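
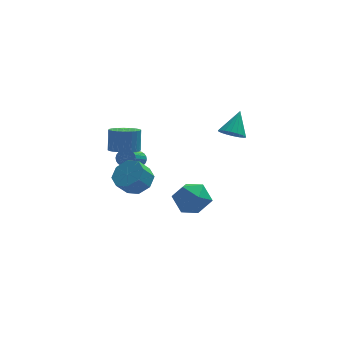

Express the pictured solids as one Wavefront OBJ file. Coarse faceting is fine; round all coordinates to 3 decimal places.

v -0.107 3.036 -2.777
v 0.697 2.264 -2.367
v -0.557 1.816 -4.193
v 0.247 1.044 -3.783
v -0.74 1.261 -3.158
v -0.461 2.015 -2.283
v 0.601 2.065 -4.277
v 0.88 2.819 -3.402
v 1.135 1.663 -3.294
v 0.306 1.167 -2.603
v -0.166 2.913 -3.957
v -0.995 2.417 -3.266
v -2.785 3.253 -0.647
v -2.336 2.939 -0.765
v -3.107 1.393 0.43
v -3.555 1.707 0.547
v -2.269 3.044 -0.585
v -3.039 1.498 0.609
v -2.28 3.181 -0.415
v -3.051 1.635 0.779
v -2.368 3.329 -0.281
v -3.139 1.783 0.914
v -2.52 3.465 -0.202
v -3.29 1.919 0.993
v -2.712 3.569 -0.191
v -3.482 2.023 1.004
v -2.915 3.625 -0.249
v -3.685 2.079 0.945
v -3.098 3.624 -0.368
v -3.868 2.078 0.826
v -3.233 3.567 -0.53
v -4.004 2.021 0.665
v -3.301 3.462 -0.709
v -4.071 1.916 0.485
v -3.289 3.325 -0.879
v -4.06 1.779 0.315
v -3.201 3.177 -1.014
v -3.972 1.631 0.181
v -3.05 3.041 -1.093
v -3.82 1.495 0.102
v -2.858 2.937 -1.104
v -3.628 1.391 0.091
v -2.655 2.881 -1.045
v -3.425 1.335 0.149
v -2.472 2.882 -0.926
v -3.242 1.336 0.268
v 2.096 1.401 2.122
v 2.544 0.813 2.371
v 2.684 2.339 3.278
v 2.747 0.973 2.138
v 2.821 1.217 1.903
v 2.751 1.497 1.711
v 2.551 1.759 1.6
v 2.261 1.95 1.593
v 1.939 2.032 1.691
v 1.647 1.989 1.874
v 1.444 1.83 2.107
v 1.37 1.586 2.342
v 1.44 1.306 2.534
v 1.64 1.044 2.645
v 1.93 0.853 2.652
v 2.252 0.771 2.554
v -3.931 -1.127 3.064
v -3.314 -0.628 2.788
v -3.213 -0.094 3.98
v -3.829 -0.593 4.256
v -3.578 -0.443 2.727
v -3.476 0.091 3.919
v -3.895 -0.363 2.718
v -3.794 0.172 3.91
v -4.218 -0.398 2.762
v -4.117 0.136 3.953
v -4.497 -0.545 2.851
v -4.396 -0.01 4.043
v -4.69 -0.78 2.973
v -4.589 -0.245 4.165
v -4.767 -1.068 3.109
v -4.666 -0.534 4.3
v -4.717 -1.365 3.238
v -4.616 -0.831 4.429
v -4.547 -1.626 3.34
v -4.446 -1.092 4.532
v -4.284 -1.811 3.401
v -4.182 -1.277 4.593
v -3.966 -1.892 3.41
v -3.865 -1.357 4.602
v -3.643 -1.856 3.367
v -3.542 -1.322 4.558
v -3.364 -1.71 3.277
v -3.263 -1.175 4.469
v -3.171 -1.475 3.155
v -3.07 -0.94 4.347
v -3.094 -1.186 3.02
v -2.993 -0.652 4.211
v -3.144 -0.889 2.891
v -3.043 -0.355 4.082
v -3.073 0.082 -0.196
v -2.575 -0.762 -0.158
v -3.19 -1.086 0.695
v -3.687 -0.242 0.656
v -2.266 -0.227 0.268
v -2.881 -0.551 1.12
v -2.43 0.489 0.422
v -3.045 0.165 1.274
v -2.97 0.966 0.214
v -3.585 0.642 1.066
v -3.57 0.926 -0.235
v -4.185 0.602 0.618
v -3.879 0.391 -0.66
v -4.494 0.067 0.192
v -3.715 -0.325 -0.814
v -4.33 -0.649 0.038
v -3.175 -0.802 -0.606
v -3.79 -1.126 0.246
f 1 12 6
f 1 6 2
f 1 2 8
f 1 8 11
f 1 11 12
f 2 6 10
f 6 12 5
f 12 11 3
f 11 8 7
f 8 2 9
f 4 10 5
f 4 5 3
f 4 3 7
f 4 7 9
f 4 9 10
f 5 10 6
f 3 5 12
f 7 3 11
f 9 7 8
f 10 9 2
f 14 13 17
f 14 17 15
f 15 17 18
f 15 18 16
f 17 13 19
f 17 19 18
f 18 19 20
f 18 20 16
f 19 13 21
f 19 21 20
f 20 21 22
f 20 22 16
f 21 13 23
f 21 23 22
f 22 23 24
f 22 24 16
f 23 13 25
f 23 25 24
f 24 25 26
f 24 26 16
f 25 13 27
f 25 27 26
f 26 27 28
f 26 28 16
f 27 13 29
f 27 29 28
f 28 29 30
f 28 30 16
f 29 13 31
f 29 31 30
f 30 31 32
f 30 32 16
f 31 13 33
f 31 33 32
f 32 33 34
f 32 34 16
f 33 13 35
f 33 35 34
f 34 35 36
f 34 36 16
f 35 13 37
f 35 37 36
f 36 37 38
f 36 38 16
f 37 13 39
f 37 39 38
f 38 39 40
f 38 40 16
f 39 13 41
f 39 41 40
f 40 41 42
f 40 42 16
f 41 13 43
f 41 43 42
f 42 43 44
f 42 44 16
f 43 13 45
f 43 45 44
f 44 45 46
f 44 46 16
f 45 13 14
f 45 14 46
f 46 14 15
f 46 15 16
f 48 47 50
f 48 50 49
f 50 47 51
f 50 51 49
f 51 47 52
f 51 52 49
f 52 47 53
f 52 53 49
f 53 47 54
f 53 54 49
f 54 47 55
f 54 55 49
f 55 47 56
f 55 56 49
f 56 47 57
f 56 57 49
f 57 47 58
f 57 58 49
f 58 47 59
f 58 59 49
f 59 47 60
f 59 60 49
f 60 47 61
f 60 61 49
f 61 47 62
f 61 62 49
f 62 47 48
f 62 48 49
f 64 63 67
f 64 67 65
f 65 67 68
f 65 68 66
f 67 63 69
f 67 69 68
f 68 69 70
f 68 70 66
f 69 63 71
f 69 71 70
f 70 71 72
f 70 72 66
f 71 63 73
f 71 73 72
f 72 73 74
f 72 74 66
f 73 63 75
f 73 75 74
f 74 75 76
f 74 76 66
f 75 63 77
f 75 77 76
f 76 77 78
f 76 78 66
f 77 63 79
f 77 79 78
f 78 79 80
f 78 80 66
f 79 63 81
f 79 81 80
f 80 81 82
f 80 82 66
f 81 63 83
f 81 83 82
f 82 83 84
f 82 84 66
f 83 63 85
f 83 85 84
f 84 85 86
f 84 86 66
f 85 63 87
f 85 87 86
f 86 87 88
f 86 88 66
f 87 63 89
f 87 89 88
f 88 89 90
f 88 90 66
f 89 63 91
f 89 91 90
f 90 91 92
f 90 92 66
f 91 63 93
f 91 93 92
f 92 93 94
f 92 94 66
f 93 63 95
f 93 95 94
f 94 95 96
f 94 96 66
f 95 63 64
f 95 64 96
f 96 64 65
f 96 65 66
f 98 97 101
f 98 101 99
f 99 101 102
f 99 102 100
f 101 97 103
f 101 103 102
f 102 103 104
f 102 104 100
f 103 97 105
f 103 105 104
f 104 105 106
f 104 106 100
f 105 97 107
f 105 107 106
f 106 107 108
f 106 108 100
f 107 97 109
f 107 109 108
f 108 109 110
f 108 110 100
f 109 97 111
f 109 111 110
f 110 111 112
f 110 112 100
f 111 97 113
f 111 113 112
f 112 113 114
f 112 114 100
f 113 97 98
f 113 98 114
f 114 98 99
f 114 99 100



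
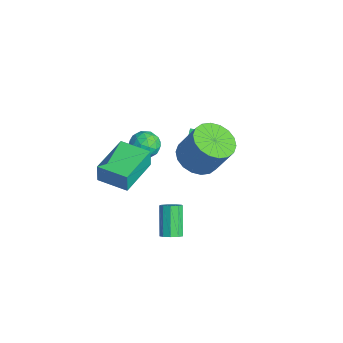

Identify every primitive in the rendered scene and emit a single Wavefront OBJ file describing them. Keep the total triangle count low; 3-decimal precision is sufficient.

v -2.385 -4.891 0.974
v -2.333 -4.908 2.033
v -3.796 -3.271 1.068
v -3.745 -3.288 2.127
v -1.195 -3.852 0.933
v -1.144 -3.869 1.992
v -2.607 -2.232 1.027
v -2.555 -2.249 2.086
v -0.583 -0.708 2.973
v 0.346 -0.441 2.515
v 0.972 0.155 4.128
v 0.043 -0.112 4.587
v 0.087 -0.044 2.468
v 0.713 0.552 4.082
v -0.304 0.222 2.522
v 0.321 0.817 4.136
v -0.751 0.303 2.666
v -0.126 0.899 4.279
v -1.165 0.184 2.87
v -0.539 0.78 4.483
v -1.463 -0.111 3.094
v -0.837 0.484 4.708
v -1.587 -0.525 3.295
v -0.961 0.07 4.908
v -1.512 -0.975 3.432
v -0.886 -0.379 5.045
v -1.253 -1.372 3.478
v -0.627 -0.776 5.092
v -0.861 -1.637 3.424
v -0.236 -1.042 5.038
v -0.414 -1.719 3.281
v 0.211 -1.123 4.894
v -0.001 -1.6 3.077
v 0.625 -1.004 4.69
v 0.297 -1.304 2.852
v 0.923 -0.709 4.466
v 0.421 -0.89 2.652
v 1.047 -0.295 4.265
v 2.736 -3.144 1.151
v 3.134 -2.958 1.43
v 2.141 -2.611 2.609
v 1.744 -2.796 2.329
v 2.991 -2.698 1.234
v 1.998 -2.351 2.413
v 2.73 -2.647 0.998
v 1.737 -2.299 2.177
v 2.471 -2.828 0.834
v 1.478 -2.48 2.013
v 2.337 -3.157 0.818
v 1.344 -2.809 1.997
v 2.389 -3.48 0.957
v 1.397 -3.132 2.136
v 2.604 -3.645 1.187
v 1.612 -3.298 2.366
v 2.881 -3.577 1.4
v 1.888 -3.229 2.579
v 3.09 -3.305 1.496
v 2.097 -2.957 2.675
v -4.088 0.497 1.097
v -2.977 -0.153 2.744
v -3.424 1.52 1.054
v -2.314 0.87 2.7
v -2.886 -0.33 -0.04
v -1.776 -0.98 1.606
v -2.223 0.693 -0.084
v -1.112 0.043 1.563
v -4.103 -1.804 1.005
v -3.649 -1.38 1.525
v -3.691 -2.92 1.555
v -3.237 -2.496 2.075
v -4.045 -2.473 2.13
v -4.299 -1.784 1.79
v -3.041 -2.516 1.29
v -3.295 -1.827 0.95
v -2.993 -1.82 1.701
v -3.613 -1.793 2.22
v -3.727 -2.507 0.86
v -4.347 -2.48 1.379
v -3.912 -1.495 1.216
v -3.428 -2.805 1.864
v -3.902 -2.792 1.896
v -3.636 -2.543 2.201
v -4.294 -1.732 1.372
v -4.028 -1.482 1.678
v -4.26 -2.124 2.034
v -3.312 -2.818 1.402
v -3.046 -2.568 1.708
v -3.704 -1.757 0.879
v -3.438 -1.508 1.184
v -3.08 -2.176 1.046
v -3.26 -1.504 1.625
v -3.018 -2.159 1.949
v -2.902 -2.172 1.488
v -3.052 -1.767 1.288
v -3.625 -1.488 1.931
v -3.382 -2.143 2.254
v -3.857 -2.13 2.287
v -4.007 -1.725 2.087
v -3.239 -1.747 2.034
v -3.958 -2.157 0.826
v -3.715 -2.812 1.149
v -3.333 -2.575 0.993
v -3.483 -2.17 0.793
v -4.322 -2.141 1.131
v -4.08 -2.796 1.455
v -4.288 -2.533 1.792
v -4.438 -2.128 1.592
v -4.101 -2.553 1.046
f 2 4 1
f 5 2 1
f 1 4 3
f 3 5 1
f 2 8 4
f 6 2 5
f 6 8 2
f 4 8 3
f 7 5 3
f 3 8 7
f 7 6 5
f 8 6 7
f 10 9 13
f 10 13 11
f 11 13 14
f 11 14 12
f 13 9 15
f 13 15 14
f 14 15 16
f 14 16 12
f 15 9 17
f 15 17 16
f 16 17 18
f 16 18 12
f 17 9 19
f 17 19 18
f 18 19 20
f 18 20 12
f 19 9 21
f 19 21 20
f 20 21 22
f 20 22 12
f 21 9 23
f 21 23 22
f 22 23 24
f 22 24 12
f 23 9 25
f 23 25 24
f 24 25 26
f 24 26 12
f 25 9 27
f 25 27 26
f 26 27 28
f 26 28 12
f 27 9 29
f 27 29 28
f 28 29 30
f 28 30 12
f 29 9 31
f 29 31 30
f 30 31 32
f 30 32 12
f 31 9 33
f 31 33 32
f 32 33 34
f 32 34 12
f 33 9 35
f 33 35 34
f 34 35 36
f 34 36 12
f 35 9 37
f 35 37 36
f 36 37 38
f 36 38 12
f 37 9 10
f 37 10 38
f 38 10 11
f 38 11 12
f 40 39 43
f 40 43 41
f 41 43 44
f 41 44 42
f 43 39 45
f 43 45 44
f 44 45 46
f 44 46 42
f 45 39 47
f 45 47 46
f 46 47 48
f 46 48 42
f 47 39 49
f 47 49 48
f 48 49 50
f 48 50 42
f 49 39 51
f 49 51 50
f 50 51 52
f 50 52 42
f 51 39 53
f 51 53 52
f 52 53 54
f 52 54 42
f 53 39 55
f 53 55 54
f 54 55 56
f 54 56 42
f 55 39 57
f 55 57 56
f 56 57 58
f 56 58 42
f 57 39 40
f 57 40 58
f 58 40 41
f 58 41 42
f 60 62 59
f 63 60 59
f 59 62 61
f 61 63 59
f 60 66 62
f 64 60 63
f 64 66 60
f 62 66 61
f 65 63 61
f 61 66 65
f 65 64 63
f 66 64 65
f 67 104 83
f 104 78 107
f 83 107 72
f 104 107 83
f 67 83 79
f 83 72 84
f 79 84 68
f 83 84 79
f 67 79 88
f 79 68 89
f 88 89 74
f 79 89 88
f 67 88 100
f 88 74 103
f 100 103 77
f 88 103 100
f 67 100 104
f 100 77 108
f 104 108 78
f 100 108 104
f 68 84 95
f 84 72 98
f 95 98 76
f 84 98 95
f 72 107 85
f 107 78 106
f 85 106 71
f 107 106 85
f 78 108 105
f 108 77 101
f 105 101 69
f 108 101 105
f 77 103 102
f 103 74 90
f 102 90 73
f 103 90 102
f 74 89 94
f 89 68 91
f 94 91 75
f 89 91 94
f 70 96 82
f 96 76 97
f 82 97 71
f 96 97 82
f 70 82 80
f 82 71 81
f 80 81 69
f 82 81 80
f 70 80 87
f 80 69 86
f 87 86 73
f 80 86 87
f 70 87 92
f 87 73 93
f 92 93 75
f 87 93 92
f 70 92 96
f 92 75 99
f 96 99 76
f 92 99 96
f 71 97 85
f 97 76 98
f 85 98 72
f 97 98 85
f 69 81 105
f 81 71 106
f 105 106 78
f 81 106 105
f 73 86 102
f 86 69 101
f 102 101 77
f 86 101 102
f 75 93 94
f 93 73 90
f 94 90 74
f 93 90 94
f 76 99 95
f 99 75 91
f 95 91 68
f 99 91 95



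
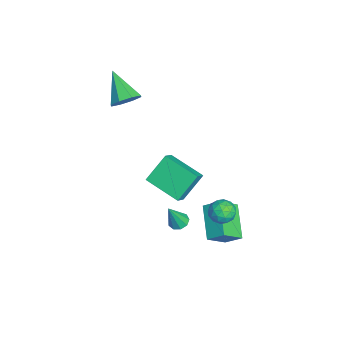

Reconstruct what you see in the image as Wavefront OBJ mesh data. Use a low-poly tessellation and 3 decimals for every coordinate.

v 1.943 -2.018 1.076
v 1.245 -1.018 2.359
v 3.12 -0.435 0.483
v 2.423 0.565 1.766
v 2.677 -2.325 1.714
v 1.98 -1.325 2.997
v 3.855 -0.742 1.121
v 3.157 0.258 2.404
v 2.234 -0.663 -2.277
v 2.696 -0.933 -2.501
v 2.666 -1.197 -0.743
v 2.792 -0.562 -2.399
v 2.627 -0.238 -2.24
v 2.278 -0.113 -2.098
v 1.909 -0.246 -2.04
v 1.692 -0.574 -2.093
v 1.728 -0.943 -2.232
v 2.002 -1.182 -2.392
v 2.384 -1.178 -2.498
v 3.026 1.758 -0.308
v 3.489 2.18 0.135
v 3.811 0.8 -0.215
v 4.274 1.222 0.228
v 3.591 0.995 0.494
v 3.106 1.587 0.437
v 4.194 1.393 -0.517
v 3.709 1.985 -0.574
v 4.211 1.954 0.006
v 3.838 1.709 0.63
v 3.462 1.271 -0.71
v 3.089 1.026 -0.086
v 3.189 2.053 -0.094
v 4.111 0.927 0.014
v 3.71 0.794 0.171
v 3.982 1.042 0.431
v 2.963 1.705 0.083
v 3.236 1.953 0.343
v 3.295 1.257 0.554
v 4.064 1.027 -0.423
v 4.337 1.275 -0.163
v 3.318 1.938 -0.511
v 3.59 2.186 -0.251
v 4.005 1.723 -0.634
v 3.885 2.169 0.09
v 4.347 1.605 0.144
v 4.3 1.706 -0.293
v 4.015 2.054 -0.327
v 3.666 2.024 0.457
v 4.128 1.461 0.511
v 3.726 1.328 0.668
v 3.441 1.676 0.634
v 4.091 1.892 0.381
v 3.172 1.519 -0.591
v 3.634 0.956 -0.537
v 3.859 1.304 -0.714
v 3.574 1.652 -0.748
v 2.953 1.375 -0.224
v 3.415 0.811 -0.17
v 3.285 0.926 0.247
v 3 1.274 0.213
v 3.209 1.088 -0.461
v -2.892 -3.324 3.084
v -2.423 -3.01 3.797
v -4.348 -4.036 4.356
v -2.872 -2.54 3.547
v -3.333 -2.53 3.025
v -3.536 -2.984 2.538
v -3.362 -3.638 2.371
v -2.913 -4.107 2.621
v -2.452 -4.118 3.143
v -2.249 -3.663 3.63
v 2.35 1.749 -4.051
v 0.529 1.578 -2.999
v 2.663 2.608 -3.371
v 0.842 2.437 -2.318
v 2.978 0.783 -3.122
v 1.157 0.612 -2.069
v 3.291 1.642 -2.441
v 1.47 1.471 -1.389
f 2 4 1
f 5 2 1
f 1 4 3
f 3 5 1
f 2 8 4
f 6 2 5
f 6 8 2
f 4 8 3
f 7 5 3
f 3 8 7
f 7 6 5
f 8 6 7
f 10 9 12
f 10 12 11
f 12 9 13
f 12 13 11
f 13 9 14
f 13 14 11
f 14 9 15
f 14 15 11
f 15 9 16
f 15 16 11
f 16 9 17
f 16 17 11
f 17 9 18
f 17 18 11
f 18 9 19
f 18 19 11
f 19 9 10
f 19 10 11
f 20 57 36
f 57 31 60
f 36 60 25
f 57 60 36
f 20 36 32
f 36 25 37
f 32 37 21
f 36 37 32
f 20 32 41
f 32 21 42
f 41 42 27
f 32 42 41
f 20 41 53
f 41 27 56
f 53 56 30
f 41 56 53
f 20 53 57
f 53 30 61
f 57 61 31
f 53 61 57
f 21 37 48
f 37 25 51
f 48 51 29
f 37 51 48
f 25 60 38
f 60 31 59
f 38 59 24
f 60 59 38
f 31 61 58
f 61 30 54
f 58 54 22
f 61 54 58
f 30 56 55
f 56 27 43
f 55 43 26
f 56 43 55
f 27 42 47
f 42 21 44
f 47 44 28
f 42 44 47
f 23 49 35
f 49 29 50
f 35 50 24
f 49 50 35
f 23 35 33
f 35 24 34
f 33 34 22
f 35 34 33
f 23 33 40
f 33 22 39
f 40 39 26
f 33 39 40
f 23 40 45
f 40 26 46
f 45 46 28
f 40 46 45
f 23 45 49
f 45 28 52
f 49 52 29
f 45 52 49
f 24 50 38
f 50 29 51
f 38 51 25
f 50 51 38
f 22 34 58
f 34 24 59
f 58 59 31
f 34 59 58
f 26 39 55
f 39 22 54
f 55 54 30
f 39 54 55
f 28 46 47
f 46 26 43
f 47 43 27
f 46 43 47
f 29 52 48
f 52 28 44
f 48 44 21
f 52 44 48
f 63 62 65
f 63 65 64
f 65 62 66
f 65 66 64
f 66 62 67
f 66 67 64
f 67 62 68
f 67 68 64
f 68 62 69
f 68 69 64
f 69 62 70
f 69 70 64
f 70 62 71
f 70 71 64
f 71 62 63
f 71 63 64
f 73 75 72
f 76 73 72
f 72 75 74
f 74 76 72
f 73 79 75
f 77 73 76
f 77 79 73
f 75 79 74
f 78 76 74
f 74 79 78
f 78 77 76
f 79 77 78



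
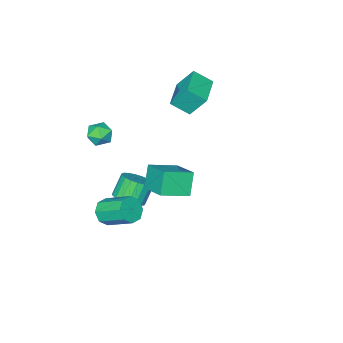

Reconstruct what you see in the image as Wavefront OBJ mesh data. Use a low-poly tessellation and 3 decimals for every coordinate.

v 1.389 -2.896 -3.013
v 2.089 -2.618 -2.541
v 1.372 -2.726 -1.414
v 0.671 -3.004 -1.887
v 1.918 -2.299 -2.619
v 1.201 -2.407 -1.492
v 1.655 -2.084 -2.766
v 0.938 -2.192 -1.639
v 1.346 -2.009 -2.955
v 0.629 -2.117 -1.829
v 1.045 -2.087 -3.155
v 0.328 -2.195 -2.028
v 0.803 -2.306 -3.33
v 0.085 -2.414 -2.203
v 0.662 -2.626 -3.45
v -0.056 -2.734 -2.323
v 0.647 -2.993 -3.495
v -0.071 -3.101 -2.368
v 0.76 -3.343 -3.457
v 0.042 -3.451 -2.33
v 0.982 -3.616 -3.341
v 0.264 -3.724 -2.215
v 1.274 -3.765 -3.17
v 0.557 -3.873 -2.043
v 1.586 -3.763 -2.971
v 0.869 -3.871 -1.844
v 1.864 -3.611 -2.779
v 1.147 -3.719 -1.653
v 2.06 -3.336 -2.628
v 1.343 -3.444 -1.502
v 2.14 -2.984 -2.544
v 1.422 -3.092 -1.417
v 3.158 -3.188 2.01
v 3.375 -3.537 2.646
v 1.985 -3.363 2.314
v 2.202 -3.712 2.95
v 2.314 -2.968 2.87
v 3.039 -2.859 2.681
v 2.321 -4.041 2.279
v 3.046 -3.932 2.09
v 2.858 -4.064 2.812
v 2.854 -3.401 3.177
v 2.506 -3.499 1.783
v 2.502 -2.836 2.148
v 3.612 -1.884 -1.995
v 3.879 -2.222 -1.345
v 3.475 -0.795 -0.435
v 3.208 -0.456 -1.085
v 4.303 -1.918 -1.634
v 3.899 -0.491 -0.725
v 4.322 -1.593 -2.135
v 3.918 -0.166 -1.225
v 3.926 -1.439 -2.554
v 3.522 -0.012 -1.644
v 3.345 -1.545 -2.645
v 2.941 -0.118 -1.735
v 2.921 -1.849 -2.355
v 2.517 -0.422 -1.446
v 2.902 -2.174 -1.855
v 2.498 -0.747 -0.945
v 3.298 -2.328 -1.436
v 2.894 -0.901 -0.526
v 3.109 0.708 3.056
v 3.465 2.269 3.763
v 1.749 1.24 2.567
v 2.105 2.8 3.274
v 3.675 1.1 1.906
v 4.031 2.66 2.613
v 2.315 1.631 1.417
v 2.671 3.192 2.124
v -3.565 -2.155 3.985
v -2.924 -2.909 4.681
v -2.173 -1.066 3.882
v -1.532 -1.821 4.579
v -3.088 -2.879 2.761
v -2.447 -3.634 3.458
v -1.696 -1.791 2.659
v -1.055 -2.545 3.355
f 2 1 5
f 2 5 3
f 3 5 6
f 3 6 4
f 5 1 7
f 5 7 6
f 6 7 8
f 6 8 4
f 7 1 9
f 7 9 8
f 8 9 10
f 8 10 4
f 9 1 11
f 9 11 10
f 10 11 12
f 10 12 4
f 11 1 13
f 11 13 12
f 12 13 14
f 12 14 4
f 13 1 15
f 13 15 14
f 14 15 16
f 14 16 4
f 15 1 17
f 15 17 16
f 16 17 18
f 16 18 4
f 17 1 19
f 17 19 18
f 18 19 20
f 18 20 4
f 19 1 21
f 19 21 20
f 20 21 22
f 20 22 4
f 21 1 23
f 21 23 22
f 22 23 24
f 22 24 4
f 23 1 25
f 23 25 24
f 24 25 26
f 24 26 4
f 25 1 27
f 25 27 26
f 26 27 28
f 26 28 4
f 27 1 29
f 27 29 28
f 28 29 30
f 28 30 4
f 29 1 31
f 29 31 30
f 30 31 32
f 30 32 4
f 31 1 2
f 31 2 32
f 32 2 3
f 32 3 4
f 33 44 38
f 33 38 34
f 33 34 40
f 33 40 43
f 33 43 44
f 34 38 42
f 38 44 37
f 44 43 35
f 43 40 39
f 40 34 41
f 36 42 37
f 36 37 35
f 36 35 39
f 36 39 41
f 36 41 42
f 37 42 38
f 35 37 44
f 39 35 43
f 41 39 40
f 42 41 34
f 46 45 49
f 46 49 47
f 47 49 50
f 47 50 48
f 49 45 51
f 49 51 50
f 50 51 52
f 50 52 48
f 51 45 53
f 51 53 52
f 52 53 54
f 52 54 48
f 53 45 55
f 53 55 54
f 54 55 56
f 54 56 48
f 55 45 57
f 55 57 56
f 56 57 58
f 56 58 48
f 57 45 59
f 57 59 58
f 58 59 60
f 58 60 48
f 59 45 61
f 59 61 60
f 60 61 62
f 60 62 48
f 61 45 46
f 61 46 62
f 62 46 47
f 62 47 48
f 64 66 63
f 67 64 63
f 63 66 65
f 65 67 63
f 64 70 66
f 68 64 67
f 68 70 64
f 66 70 65
f 69 67 65
f 65 70 69
f 69 68 67
f 70 68 69
f 72 74 71
f 75 72 71
f 71 74 73
f 73 75 71
f 72 78 74
f 76 72 75
f 76 78 72
f 74 78 73
f 77 75 73
f 73 78 77
f 77 76 75
f 78 76 77



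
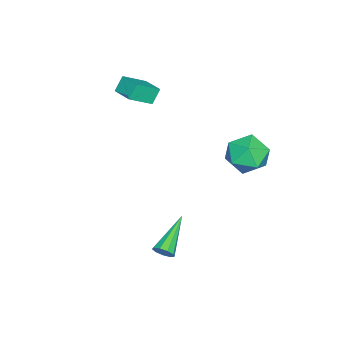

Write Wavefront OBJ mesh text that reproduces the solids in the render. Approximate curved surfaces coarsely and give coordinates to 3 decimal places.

v -1.055 2.948 -0.057
v -0.061 2.692 -0.614
v -1.699 1.208 -0.406
v -0.705 0.952 -0.963
v -0.702 1.11 0.193
v -0.304 2.186 0.409
v -1.456 1.714 -1.429
v -1.058 2.79 -1.213
v -0.309 1.93 -1.462
v 0.157 1.556 -0.459
v -1.917 2.344 -0.561
v -1.451 1.97 0.442
v 4.183 -0.224 -3.981
v 4.423 0.065 -3.594
v 2.277 -0.036 -2.939
v 4.3 0.289 -3.86
v 4.121 0.274 -4.183
v 3.972 0.025 -4.412
v 3.921 -0.34 -4.439
v 3.992 -0.65 -4.252
v 4.153 -0.761 -3.939
v 4.328 -0.621 -3.645
v 4.434 -0.294 -3.509
v -2.584 -3.569 1.903
v -1.671 -4.36 2.687
v -1.896 -2.612 2.066
v -0.982 -3.403 2.85
v -2.118 -3.777 1.15
v -1.204 -4.568 1.934
v -1.429 -2.82 1.313
v -0.516 -3.611 2.097
f 1 12 6
f 1 6 2
f 1 2 8
f 1 8 11
f 1 11 12
f 2 6 10
f 6 12 5
f 12 11 3
f 11 8 7
f 8 2 9
f 4 10 5
f 4 5 3
f 4 3 7
f 4 7 9
f 4 9 10
f 5 10 6
f 3 5 12
f 7 3 11
f 9 7 8
f 10 9 2
f 14 13 16
f 14 16 15
f 16 13 17
f 16 17 15
f 17 13 18
f 17 18 15
f 18 13 19
f 18 19 15
f 19 13 20
f 19 20 15
f 20 13 21
f 20 21 15
f 21 13 22
f 21 22 15
f 22 13 23
f 22 23 15
f 23 13 14
f 23 14 15
f 25 27 24
f 28 25 24
f 24 27 26
f 26 28 24
f 25 31 27
f 29 25 28
f 29 31 25
f 27 31 26
f 30 28 26
f 26 31 30
f 30 29 28
f 31 29 30



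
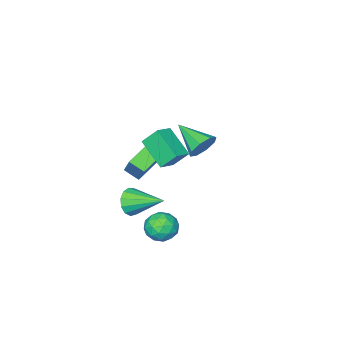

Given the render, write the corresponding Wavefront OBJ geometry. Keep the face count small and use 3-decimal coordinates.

v -3.263 -1.869 0.907
v -2.735 -1.517 1.545
v -3.097 -3.651 1.753
v -3.402 -1.498 1.715
v -3.988 -1.697 1.412
v -4.149 -1.996 0.813
v -3.791 -2.221 0.269
v -3.124 -2.239 0.099
v -2.538 -2.041 0.402
v -2.377 -1.741 1.001
v 1.818 -1.425 -0.678
v 2.196 -1.001 -1.324
v 1.162 0.345 0.098
v 1.746 -1.103 -1.472
v 1.319 -1.307 -1.368
v 1.05 -1.548 -1.045
v 1.025 -1.75 -0.605
v 1.252 -1.849 -0.189
v 1.659 -1.813 0.073
v 2.116 -1.653 0.096
v 2.478 -1.421 -0.127
v 2.631 -1.19 -0.524
v 2.526 -1.034 -0.97
v 0.841 0.174 -1.536
v 1.52 0.368 -2.167
v 0.22 -0.828 -2.513
v 0.899 -0.634 -3.144
v 1.112 -1.097 -2.347
v 1.496 -0.478 -1.743
v 0.244 0.018 -2.937
v 0.628 0.637 -2.333
v 1.151 0.272 -3.033
v 1.687 -0.417 -2.667
v 0.053 -0.043 -2.013
v 0.589 -0.732 -1.647
v 1.235 0.359 -1.766
v 0.505 -0.819 -2.914
v 0.63 -1.091 -2.446
v 1.029 -0.977 -2.816
v 1.221 -0.138 -1.516
v 1.62 -0.024 -1.887
v 1.38 -0.885 -1.993
v 0.12 -0.436 -2.793
v 0.519 -0.322 -3.164
v 0.711 0.517 -1.864
v 1.11 0.631 -2.234
v 0.36 0.425 -2.687
v 1.417 0.416 -2.645
v 1.052 -0.173 -3.22
v 0.667 0.21 -3.098
v 0.893 0.574 -2.743
v 1.732 0.012 -2.43
v 1.367 -0.577 -3.005
v 1.493 -0.849 -2.536
v 1.718 -0.485 -2.181
v 1.515 -0.045 -2.94
v 0.373 0.117 -1.675
v 0.008 -0.472 -2.25
v 0.022 0.025 -2.499
v 0.247 0.389 -2.144
v 0.688 -0.287 -1.46
v 0.323 -0.876 -2.035
v 0.847 -1.034 -1.937
v 1.073 -0.67 -1.582
v 0.225 -0.415 -1.74
v 0.386 -0.119 4.8
v 1.315 0.047 5.131
v 0.474 1.404 3.789
v 1.403 1.57 4.12
v 0.837 -0.77 3.86
v 1.766 -0.604 4.191
v 0.925 0.753 2.849
v 1.854 0.919 3.18
v -0.634 -3.1 1.4
v -0.224 -2.159 2.704
v -0.956 -2.33 0.945
v -0.545 -1.389 2.249
v 1.145 -2.811 0.631
v 1.556 -1.87 1.935
v 0.824 -2.041 0.176
v 1.234 -1.1 1.48
f 2 1 4
f 2 4 3
f 4 1 5
f 4 5 3
f 5 1 6
f 5 6 3
f 6 1 7
f 6 7 3
f 7 1 8
f 7 8 3
f 8 1 9
f 8 9 3
f 9 1 10
f 9 10 3
f 10 1 2
f 10 2 3
f 12 11 14
f 12 14 13
f 14 11 15
f 14 15 13
f 15 11 16
f 15 16 13
f 16 11 17
f 16 17 13
f 17 11 18
f 17 18 13
f 18 11 19
f 18 19 13
f 19 11 20
f 19 20 13
f 20 11 21
f 20 21 13
f 21 11 22
f 21 22 13
f 22 11 23
f 22 23 13
f 23 11 12
f 23 12 13
f 24 61 40
f 61 35 64
f 40 64 29
f 61 64 40
f 24 40 36
f 40 29 41
f 36 41 25
f 40 41 36
f 24 36 45
f 36 25 46
f 45 46 31
f 36 46 45
f 24 45 57
f 45 31 60
f 57 60 34
f 45 60 57
f 24 57 61
f 57 34 65
f 61 65 35
f 57 65 61
f 25 41 52
f 41 29 55
f 52 55 33
f 41 55 52
f 29 64 42
f 64 35 63
f 42 63 28
f 64 63 42
f 35 65 62
f 65 34 58
f 62 58 26
f 65 58 62
f 34 60 59
f 60 31 47
f 59 47 30
f 60 47 59
f 31 46 51
f 46 25 48
f 51 48 32
f 46 48 51
f 27 53 39
f 53 33 54
f 39 54 28
f 53 54 39
f 27 39 37
f 39 28 38
f 37 38 26
f 39 38 37
f 27 37 44
f 37 26 43
f 44 43 30
f 37 43 44
f 27 44 49
f 44 30 50
f 49 50 32
f 44 50 49
f 27 49 53
f 49 32 56
f 53 56 33
f 49 56 53
f 28 54 42
f 54 33 55
f 42 55 29
f 54 55 42
f 26 38 62
f 38 28 63
f 62 63 35
f 38 63 62
f 30 43 59
f 43 26 58
f 59 58 34
f 43 58 59
f 32 50 51
f 50 30 47
f 51 47 31
f 50 47 51
f 33 56 52
f 56 32 48
f 52 48 25
f 56 48 52
f 67 69 66
f 70 67 66
f 66 69 68
f 68 70 66
f 67 73 69
f 71 67 70
f 71 73 67
f 69 73 68
f 72 70 68
f 68 73 72
f 72 71 70
f 73 71 72
f 75 77 74
f 78 75 74
f 74 77 76
f 76 78 74
f 75 81 77
f 79 75 78
f 79 81 75
f 77 81 76
f 80 78 76
f 76 81 80
f 80 79 78
f 81 79 80



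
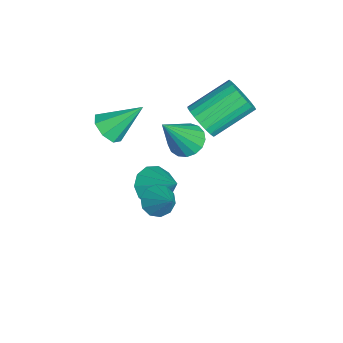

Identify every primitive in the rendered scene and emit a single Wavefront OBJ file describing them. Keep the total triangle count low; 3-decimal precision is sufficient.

v -1.903 -0.192 -3.188
v -1.361 -0.675 -3.268
v -1.117 0.532 -2.252
v -1.302 -0.347 -3.572
v -1.471 0.04 -3.729
v -1.806 0.339 -3.68
v -2.177 0.435 -3.442
v -2.444 0.291 -3.108
v -2.504 -0.037 -2.804
v -2.334 -0.424 -2.646
v -1.999 -0.723 -2.696
v -1.628 -0.819 -2.933
v 0.716 -0.076 -1.108
v 1.149 -0.33 -1.379
v 1.444 0.336 -0.332
v 1.11 -0.007 -1.514
v 0.921 0.29 -1.494
v 0.654 0.447 -1.327
v 0.411 0.404 -1.076
v 0.284 0.178 -0.837
v 0.322 -0.145 -0.702
v 0.511 -0.441 -0.722
v 0.779 -0.598 -0.889
v 1.022 -0.556 -1.14
v -2.528 1.293 -0.471
v -1.893 1.414 -0.23
v -2.457 2.729 0.592
v -3.092 2.607 0.351
v -1.895 1.566 -0.474
v -2.458 2.881 0.349
v -2.005 1.67 -0.717
v -2.569 2.985 0.106
v -2.207 1.709 -0.917
v -2.77 3.024 -0.095
v -2.464 1.677 -1.041
v -3.027 2.991 -0.219
v -2.732 1.577 -1.066
v -3.295 2.892 -0.244
v -2.964 1.429 -0.988
v -3.528 2.744 -0.166
v -3.122 1.257 -0.821
v -3.686 2.571 0.001
v -3.177 1.091 -0.593
v -3.74 2.406 0.229
v -3.119 0.96 -0.344
v -3.683 2.275 0.478
v -2.96 0.887 -0.118
v -3.523 2.201 0.705
v -2.725 0.883 0.048
v -3.289 2.198 0.87
v -2.457 0.951 0.124
v -3.021 2.266 0.946
v -2.201 1.078 0.097
v -2.765 2.392 0.919
v -2.002 1.241 -0.028
v -2.565 2.556 0.794
v -1.831 0.832 -0.714
v -1.263 1.1 -0.834
v -1.149 0.068 0.814
v -1.408 1.31 -0.664
v -1.651 1.41 -0.506
v -1.935 1.377 -0.396
v -2.195 1.22 -0.358
v -2.372 0.974 -0.402
v -2.425 0.695 -0.518
v -2.342 0.448 -0.678
v -2.142 0.288 -0.847
v -1.871 0.254 -0.986
v -1.591 0.351 -1.062
v -1.365 0.559 -1.058
v -1.247 0.829 -0.976
v -3.001 -1.63 -1.234
v -2.412 -1.791 -1.01
v -3.079 -0.51 -0.226
v -2.391 -1.458 -1.379
v -2.727 -1.226 -1.663
v -3.224 -1.231 -1.696
v -3.589 -1.47 -1.458
v -3.61 -1.803 -1.09
v -3.274 -2.035 -0.806
v -2.778 -2.03 -0.773
f 2 1 4
f 2 4 3
f 4 1 5
f 4 5 3
f 5 1 6
f 5 6 3
f 6 1 7
f 6 7 3
f 7 1 8
f 7 8 3
f 8 1 9
f 8 9 3
f 9 1 10
f 9 10 3
f 10 1 11
f 10 11 3
f 11 1 12
f 11 12 3
f 12 1 2
f 12 2 3
f 14 13 16
f 14 16 15
f 16 13 17
f 16 17 15
f 17 13 18
f 17 18 15
f 18 13 19
f 18 19 15
f 19 13 20
f 19 20 15
f 20 13 21
f 20 21 15
f 21 13 22
f 21 22 15
f 22 13 23
f 22 23 15
f 23 13 24
f 23 24 15
f 24 13 14
f 24 14 15
f 26 25 29
f 26 29 27
f 27 29 30
f 27 30 28
f 29 25 31
f 29 31 30
f 30 31 32
f 30 32 28
f 31 25 33
f 31 33 32
f 32 33 34
f 32 34 28
f 33 25 35
f 33 35 34
f 34 35 36
f 34 36 28
f 35 25 37
f 35 37 36
f 36 37 38
f 36 38 28
f 37 25 39
f 37 39 38
f 38 39 40
f 38 40 28
f 39 25 41
f 39 41 40
f 40 41 42
f 40 42 28
f 41 25 43
f 41 43 42
f 42 43 44
f 42 44 28
f 43 25 45
f 43 45 44
f 44 45 46
f 44 46 28
f 45 25 47
f 45 47 46
f 46 47 48
f 46 48 28
f 47 25 49
f 47 49 48
f 48 49 50
f 48 50 28
f 49 25 51
f 49 51 50
f 50 51 52
f 50 52 28
f 51 25 53
f 51 53 52
f 52 53 54
f 52 54 28
f 53 25 55
f 53 55 54
f 54 55 56
f 54 56 28
f 55 25 26
f 55 26 56
f 56 26 27
f 56 27 28
f 58 57 60
f 58 60 59
f 60 57 61
f 60 61 59
f 61 57 62
f 61 62 59
f 62 57 63
f 62 63 59
f 63 57 64
f 63 64 59
f 64 57 65
f 64 65 59
f 65 57 66
f 65 66 59
f 66 57 67
f 66 67 59
f 67 57 68
f 67 68 59
f 68 57 69
f 68 69 59
f 69 57 70
f 69 70 59
f 70 57 71
f 70 71 59
f 71 57 58
f 71 58 59
f 73 72 75
f 73 75 74
f 75 72 76
f 75 76 74
f 76 72 77
f 76 77 74
f 77 72 78
f 77 78 74
f 78 72 79
f 78 79 74
f 79 72 80
f 79 80 74
f 80 72 81
f 80 81 74
f 81 72 73
f 81 73 74



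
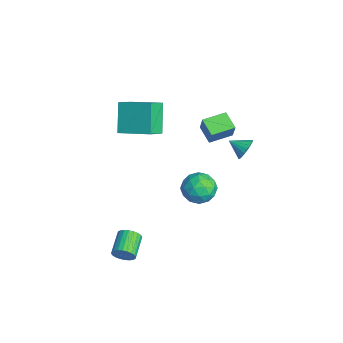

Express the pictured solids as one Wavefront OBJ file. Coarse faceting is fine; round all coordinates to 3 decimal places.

v -3.575 -2.058 1.169
v -2.899 -2.886 1.892
v -4.729 -1.69 2.671
v -4.054 -2.518 3.394
v -2.386 -0.602 1.726
v -1.711 -1.43 2.449
v -3.541 -0.234 3.228
v -2.865 -1.062 3.951
v -1.86 1.783 -2.499
v -1.098 1.914 -1.803
v -1.302 0.226 -2.817
v -0.54 0.357 -2.121
v -1.528 0.286 -1.803
v -1.873 1.248 -1.606
v -0.527 0.892 -3.014
v -0.872 1.854 -2.817
v -0.274 1.363 -2.121
v -0.893 0.989 -1.372
v -1.507 1.151 -3.248
v -2.126 0.777 -2.499
v -1.528 1.985 -2.123
v -0.872 0.155 -2.497
v -1.453 0.113 -2.31
v -1.005 0.19 -1.901
v -1.984 1.594 -2.008
v -1.536 1.671 -1.598
v -1.789 0.714 -1.598
v -0.864 0.469 -3.022
v -0.416 0.546 -2.612
v -1.395 1.95 -2.719
v -0.947 2.027 -2.31
v -0.611 1.426 -3.022
v -0.595 1.738 -1.9
v -0.267 0.823 -2.087
v -0.26 1.138 -2.612
v -0.462 1.703 -2.497
v -0.959 1.518 -1.461
v -0.631 0.603 -1.648
v -1.212 0.561 -1.461
v -1.415 1.127 -1.345
v -0.475 1.194 -1.648
v -1.769 1.537 -2.972
v -1.441 0.622 -3.159
v -0.985 1.013 -3.275
v -1.188 1.579 -3.159
v -2.133 1.317 -2.533
v -1.805 0.402 -2.72
v -1.938 0.437 -2.123
v -2.14 1.002 -2.008
v -1.925 0.946 -2.972
v 2.8 -4.105 -2.852
v 3.098 -3.971 -2.29
v 1.977 -3.342 -1.846
v 1.68 -3.475 -2.408
v 3.158 -3.767 -2.428
v 2.038 -3.138 -1.983
v 3.164 -3.614 -2.63
v 2.043 -2.985 -2.185
v 3.114 -3.536 -2.866
v 1.994 -2.906 -2.422
v 3.017 -3.544 -3.1
v 1.896 -2.915 -2.656
v 2.887 -3.638 -3.296
v 1.766 -3.008 -2.852
v 2.743 -3.803 -3.425
v 1.622 -3.173 -2.981
v 2.608 -4.013 -3.466
v 1.487 -3.384 -3.022
v 2.503 -4.238 -3.414
v 1.382 -3.609 -2.97
v 2.442 -4.442 -3.277
v 1.322 -3.813 -2.832
v 2.437 -4.595 -3.075
v 1.316 -3.966 -2.63
v 2.486 -4.674 -2.838
v 1.366 -4.044 -2.394
v 2.584 -4.665 -2.604
v 1.463 -4.036 -2.16
v 2.714 -4.572 -2.408
v 1.593 -3.942 -1.964
v 2.858 -4.407 -2.279
v 1.737 -3.777 -1.835
v 2.993 -4.196 -2.238
v 1.872 -3.567 -1.794
v -1.023 3.576 0.514
v -0.506 3.513 0.997
v -1.557 2.804 0.986
v -0.684 3.713 1.123
v -0.92 3.889 1.143
v -1.174 4.011 1.054
v -1.402 4.057 0.873
v -1.564 4.021 0.629
v -1.633 3.907 0.365
v -1.596 3.736 0.127
v -1.461 3.537 -0.044
v -1.249 3.345 -0.118
v -0.998 3.193 -0.083
v -0.752 3.107 0.055
v -0.553 3.102 0.272
v -0.434 3.179 0.532
v -0.418 3.324 0.788
v -2.535 1.504 1.598
v -2.099 1.5 2.608
v -2.752 2.863 1.697
v -2.316 2.859 2.707
v -1.504 1.701 1.153
v -1.068 1.697 2.163
v -1.721 3.06 1.252
v -1.285 3.056 2.262
f 2 4 1
f 5 2 1
f 1 4 3
f 3 5 1
f 2 8 4
f 6 2 5
f 6 8 2
f 4 8 3
f 7 5 3
f 3 8 7
f 7 6 5
f 8 6 7
f 9 46 25
f 46 20 49
f 25 49 14
f 46 49 25
f 9 25 21
f 25 14 26
f 21 26 10
f 25 26 21
f 9 21 30
f 21 10 31
f 30 31 16
f 21 31 30
f 9 30 42
f 30 16 45
f 42 45 19
f 30 45 42
f 9 42 46
f 42 19 50
f 46 50 20
f 42 50 46
f 10 26 37
f 26 14 40
f 37 40 18
f 26 40 37
f 14 49 27
f 49 20 48
f 27 48 13
f 49 48 27
f 20 50 47
f 50 19 43
f 47 43 11
f 50 43 47
f 19 45 44
f 45 16 32
f 44 32 15
f 45 32 44
f 16 31 36
f 31 10 33
f 36 33 17
f 31 33 36
f 12 38 24
f 38 18 39
f 24 39 13
f 38 39 24
f 12 24 22
f 24 13 23
f 22 23 11
f 24 23 22
f 12 22 29
f 22 11 28
f 29 28 15
f 22 28 29
f 12 29 34
f 29 15 35
f 34 35 17
f 29 35 34
f 12 34 38
f 34 17 41
f 38 41 18
f 34 41 38
f 13 39 27
f 39 18 40
f 27 40 14
f 39 40 27
f 11 23 47
f 23 13 48
f 47 48 20
f 23 48 47
f 15 28 44
f 28 11 43
f 44 43 19
f 28 43 44
f 17 35 36
f 35 15 32
f 36 32 16
f 35 32 36
f 18 41 37
f 41 17 33
f 37 33 10
f 41 33 37
f 52 51 55
f 52 55 53
f 53 55 56
f 53 56 54
f 55 51 57
f 55 57 56
f 56 57 58
f 56 58 54
f 57 51 59
f 57 59 58
f 58 59 60
f 58 60 54
f 59 51 61
f 59 61 60
f 60 61 62
f 60 62 54
f 61 51 63
f 61 63 62
f 62 63 64
f 62 64 54
f 63 51 65
f 63 65 64
f 64 65 66
f 64 66 54
f 65 51 67
f 65 67 66
f 66 67 68
f 66 68 54
f 67 51 69
f 67 69 68
f 68 69 70
f 68 70 54
f 69 51 71
f 69 71 70
f 70 71 72
f 70 72 54
f 71 51 73
f 71 73 72
f 72 73 74
f 72 74 54
f 73 51 75
f 73 75 74
f 74 75 76
f 74 76 54
f 75 51 77
f 75 77 76
f 76 77 78
f 76 78 54
f 77 51 79
f 77 79 78
f 78 79 80
f 78 80 54
f 79 51 81
f 79 81 80
f 80 81 82
f 80 82 54
f 81 51 83
f 81 83 82
f 82 83 84
f 82 84 54
f 83 51 52
f 83 52 84
f 84 52 53
f 84 53 54
f 86 85 88
f 86 88 87
f 88 85 89
f 88 89 87
f 89 85 90
f 89 90 87
f 90 85 91
f 90 91 87
f 91 85 92
f 91 92 87
f 92 85 93
f 92 93 87
f 93 85 94
f 93 94 87
f 94 85 95
f 94 95 87
f 95 85 96
f 95 96 87
f 96 85 97
f 96 97 87
f 97 85 98
f 97 98 87
f 98 85 99
f 98 99 87
f 99 85 100
f 99 100 87
f 100 85 101
f 100 101 87
f 101 85 86
f 101 86 87
f 103 105 102
f 106 103 102
f 102 105 104
f 104 106 102
f 103 109 105
f 107 103 106
f 107 109 103
f 105 109 104
f 108 106 104
f 104 109 108
f 108 107 106
f 109 107 108



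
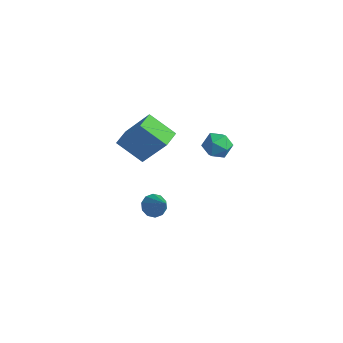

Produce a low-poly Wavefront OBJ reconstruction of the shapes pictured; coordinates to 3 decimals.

v 3.034 2.572 1.159
v 3.346 3.079 0.782
v 3.614 1.781 0.578
v 3.926 2.288 0.201
v 4.08 2.212 0.884
v 3.721 2.701 1.243
v 3.239 2.159 0.117
v 2.88 2.648 0.476
v 3.473 2.823 0.138
v 3.993 2.856 0.612
v 2.967 2.004 0.748
v 3.487 2.037 1.222
v 1.036 0.515 -0.202
v -0.159 0.355 0.586
v 0.941 1.339 -0.18
v -0.254 1.18 0.608
v 2.194 0.6 1.572
v 0.999 0.441 2.36
v 2.099 1.425 1.594
v 0.904 1.265 2.382
v 0.977 1.431 -4.271
v 1.427 1.737 -4.498
v 1.923 0.929 -3.069
v 1.249 1.955 -4.266
v 0.967 1.973 -4.036
v 0.688 1.784 -3.896
v 0.52 1.461 -3.898
v 0.526 1.126 -4.043
v 0.704 0.908 -4.275
v 0.986 0.89 -4.505
v 1.265 1.079 -4.645
v 1.433 1.402 -4.643
f 1 12 6
f 1 6 2
f 1 2 8
f 1 8 11
f 1 11 12
f 2 6 10
f 6 12 5
f 12 11 3
f 11 8 7
f 8 2 9
f 4 10 5
f 4 5 3
f 4 3 7
f 4 7 9
f 4 9 10
f 5 10 6
f 3 5 12
f 7 3 11
f 9 7 8
f 10 9 2
f 14 16 13
f 17 14 13
f 13 16 15
f 15 17 13
f 14 20 16
f 18 14 17
f 18 20 14
f 16 20 15
f 19 17 15
f 15 20 19
f 19 18 17
f 20 18 19
f 22 21 24
f 22 24 23
f 24 21 25
f 24 25 23
f 25 21 26
f 25 26 23
f 26 21 27
f 26 27 23
f 27 21 28
f 27 28 23
f 28 21 29
f 28 29 23
f 29 21 30
f 29 30 23
f 30 21 31
f 30 31 23
f 31 21 32
f 31 32 23
f 32 21 22
f 32 22 23



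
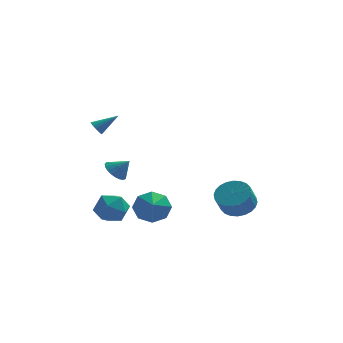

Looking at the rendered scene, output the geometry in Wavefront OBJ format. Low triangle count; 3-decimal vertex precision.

v -1.464 -0.539 -2.952
v -0.694 -0.924 -3.604
v -1.436 -1.541 -2.328
v -0.384 -0.512 -2.957
v -0.708 -0.117 -2.307
v -1.474 0.031 -2.035
v -2.234 -0.155 -2.3
v -2.544 -0.566 -2.947
v -2.22 -0.962 -3.597
v -1.454 -1.11 -3.869
v -4.434 -0.074 2.826
v -4.223 0.19 2.444
v -3.246 0.174 3.654
v -4.346 0.359 2.57
v -4.489 0.428 2.755
v -4.62 0.383 2.956
v -4.708 0.234 3.127
v -4.734 0.013 3.229
v -4.691 -0.227 3.239
v -4.589 -0.432 3.154
v -4.452 -0.555 2.994
v -4.311 -0.567 2.795
v -4.198 -0.467 2.604
v -4.139 -0.276 2.463
v -4.148 -0.039 2.405
v 3.433 3.09 -4.412
v 4.363 2.521 -4.426
v 3.976 1.861 -3.302
v 3.047 2.43 -3.288
v 4.475 2.857 -4.191
v 4.088 2.197 -3.066
v 4.428 3.229 -3.989
v 4.042 2.569 -2.864
v 4.23 3.579 -3.852
v 3.843 2.919 -2.727
v 3.91 3.855 -3.8
v 3.524 3.195 -2.675
v 3.518 4.014 -3.841
v 3.132 3.354 -2.716
v 3.113 4.033 -3.969
v 2.727 3.373 -2.844
v 2.757 3.908 -4.165
v 2.37 3.248 -3.04
v 2.504 3.659 -4.398
v 2.117 2.999 -3.274
v 2.392 3.323 -4.634
v 2.005 2.663 -3.509
v 2.438 2.951 -4.836
v 2.052 2.291 -3.711
v 2.637 2.601 -4.973
v 2.25 1.941 -3.848
v 2.956 2.325 -5.025
v 2.57 1.665 -3.9
v 3.348 2.166 -4.984
v 2.962 1.506 -3.859
v 3.753 2.147 -4.856
v 3.367 1.487 -3.731
v 4.11 2.272 -4.66
v 3.723 1.612 -3.535
v -4.209 0.07 -2.33
v -3.465 0.814 -2.698
v -3.875 -0.974 -3.762
v -3.131 -0.23 -4.13
v -2.917 -0.825 -3.213
v -3.123 -0.18 -2.328
v -4.217 0.02 -4.132
v -4.423 0.665 -3.247
v -3.47 0.783 -3.812
v -2.666 0.26 -3.244
v -4.674 -0.42 -3.216
v -3.87 -0.943 -2.648
v -3.482 2.663 -1.585
v -2.892 2.847 -2.109
v -2.698 2.517 -0.755
v -2.97 3.149 -1.982
v -3.136 3.367 -1.787
v -3.362 3.464 -1.556
v -3.609 3.422 -1.331
v -3.833 3.249 -1.149
v -3.997 2.974 -1.043
v -4.072 2.646 -1.03
v -4.045 2.321 -1.113
v -3.92 2.055 -1.278
v -3.719 1.894 -1.496
v -3.478 1.866 -1.729
v -3.237 1.976 -1.937
v -3.038 2.205 -2.084
v -2.916 2.513 -2.145
f 2 1 4
f 2 4 3
f 4 1 5
f 4 5 3
f 5 1 6
f 5 6 3
f 6 1 7
f 6 7 3
f 7 1 8
f 7 8 3
f 8 1 9
f 8 9 3
f 9 1 10
f 9 10 3
f 10 1 2
f 10 2 3
f 12 11 14
f 12 14 13
f 14 11 15
f 14 15 13
f 15 11 16
f 15 16 13
f 16 11 17
f 16 17 13
f 17 11 18
f 17 18 13
f 18 11 19
f 18 19 13
f 19 11 20
f 19 20 13
f 20 11 21
f 20 21 13
f 21 11 22
f 21 22 13
f 22 11 23
f 22 23 13
f 23 11 24
f 23 24 13
f 24 11 25
f 24 25 13
f 25 11 12
f 25 12 13
f 27 26 30
f 27 30 28
f 28 30 31
f 28 31 29
f 30 26 32
f 30 32 31
f 31 32 33
f 31 33 29
f 32 26 34
f 32 34 33
f 33 34 35
f 33 35 29
f 34 26 36
f 34 36 35
f 35 36 37
f 35 37 29
f 36 26 38
f 36 38 37
f 37 38 39
f 37 39 29
f 38 26 40
f 38 40 39
f 39 40 41
f 39 41 29
f 40 26 42
f 40 42 41
f 41 42 43
f 41 43 29
f 42 26 44
f 42 44 43
f 43 44 45
f 43 45 29
f 44 26 46
f 44 46 45
f 45 46 47
f 45 47 29
f 46 26 48
f 46 48 47
f 47 48 49
f 47 49 29
f 48 26 50
f 48 50 49
f 49 50 51
f 49 51 29
f 50 26 52
f 50 52 51
f 51 52 53
f 51 53 29
f 52 26 54
f 52 54 53
f 53 54 55
f 53 55 29
f 54 26 56
f 54 56 55
f 55 56 57
f 55 57 29
f 56 26 58
f 56 58 57
f 57 58 59
f 57 59 29
f 58 26 27
f 58 27 59
f 59 27 28
f 59 28 29
f 60 71 65
f 60 65 61
f 60 61 67
f 60 67 70
f 60 70 71
f 61 65 69
f 65 71 64
f 71 70 62
f 70 67 66
f 67 61 68
f 63 69 64
f 63 64 62
f 63 62 66
f 63 66 68
f 63 68 69
f 64 69 65
f 62 64 71
f 66 62 70
f 68 66 67
f 69 68 61
f 73 72 75
f 73 75 74
f 75 72 76
f 75 76 74
f 76 72 77
f 76 77 74
f 77 72 78
f 77 78 74
f 78 72 79
f 78 79 74
f 79 72 80
f 79 80 74
f 80 72 81
f 80 81 74
f 81 72 82
f 81 82 74
f 82 72 83
f 82 83 74
f 83 72 84
f 83 84 74
f 84 72 85
f 84 85 74
f 85 72 86
f 85 86 74
f 86 72 87
f 86 87 74
f 87 72 88
f 87 88 74
f 88 72 73
f 88 73 74



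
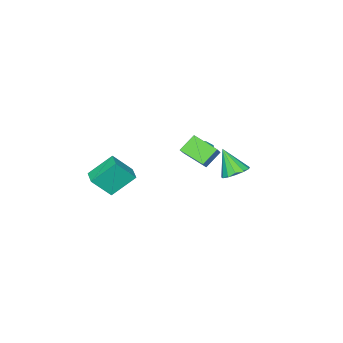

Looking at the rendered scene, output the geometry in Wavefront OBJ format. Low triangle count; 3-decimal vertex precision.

v 0.613 0.853 1.411
v 1.254 1.144 2.121
v 0.489 2.411 0.883
v 1.131 2.702 1.592
v 1.589 0.658 0.608
v 2.231 0.949 1.317
v 1.466 2.216 0.079
v 2.107 2.507 0.789
v 3.931 -4.476 -2.253
v 2.737 -3.652 -0.997
v 3.03 -3.768 -3.575
v 1.835 -2.943 -2.319
v 4.545 -3.637 -2.221
v 3.35 -2.812 -0.965
v 3.643 -2.928 -3.543
v 2.449 -2.104 -2.287
v 1.329 4.189 0.476
v 1.861 3.634 0.114
v 1.271 3.191 1.924
v 2.135 3.953 0.345
v 2.152 4.346 0.617
v 1.908 4.69 0.844
v 1.48 4.875 0.954
v 1.004 4.842 0.912
v 0.631 4.601 0.732
v 0.48 4.23 0.47
v 0.598 3.845 0.21
v 0.948 3.57 0.034
v 1.419 3.491 -0.001
v -0.662 0.88 -0.065
v -0.171 0.823 -0.537
v -1.009 -0.143 -0.303
v -0.518 -0.2 -0.775
v -0.354 -0.182 -0.112
v -0.139 0.45 0.035
v -1.041 0.23 -0.875
v -0.826 0.862 -0.728
v -0.405 0.421 -1.038
v 0.019 0.167 -0.566
v -1.199 0.513 -0.274
v -0.775 0.259 0.198
f 2 4 1
f 5 2 1
f 1 4 3
f 3 5 1
f 2 8 4
f 6 2 5
f 6 8 2
f 4 8 3
f 7 5 3
f 3 8 7
f 7 6 5
f 8 6 7
f 10 12 9
f 13 10 9
f 9 12 11
f 11 13 9
f 10 16 12
f 14 10 13
f 14 16 10
f 12 16 11
f 15 13 11
f 11 16 15
f 15 14 13
f 16 14 15
f 18 17 20
f 18 20 19
f 20 17 21
f 20 21 19
f 21 17 22
f 21 22 19
f 22 17 23
f 22 23 19
f 23 17 24
f 23 24 19
f 24 17 25
f 24 25 19
f 25 17 26
f 25 26 19
f 26 17 27
f 26 27 19
f 27 17 28
f 27 28 19
f 28 17 29
f 28 29 19
f 29 17 18
f 29 18 19
f 30 41 35
f 30 35 31
f 30 31 37
f 30 37 40
f 30 40 41
f 31 35 39
f 35 41 34
f 41 40 32
f 40 37 36
f 37 31 38
f 33 39 34
f 33 34 32
f 33 32 36
f 33 36 38
f 33 38 39
f 34 39 35
f 32 34 41
f 36 32 40
f 38 36 37
f 39 38 31



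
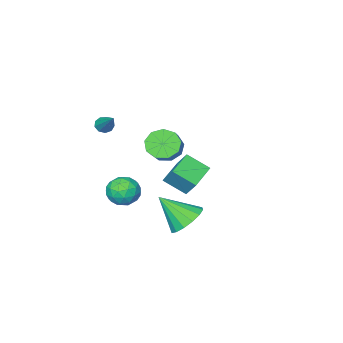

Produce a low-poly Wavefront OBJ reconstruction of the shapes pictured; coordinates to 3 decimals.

v -1.013 3.423 1.534
v -0.992 4.216 2.539
v 0.327 3.988 1.06
v 0.349 4.781 2.065
v -0.329 2.439 2.295
v -0.307 3.232 3.3
v 1.012 3.004 1.821
v 1.033 3.797 2.826
v -3.819 -2.997 -0.208
v -3.009 -3.371 -0.637
v -2.17 -2.557 0.239
v -2.981 -2.183 0.668
v -3.208 -2.812 -0.964
v -2.37 -1.999 -0.089
v -3.693 -2.341 -0.938
v -2.855 -1.527 -0.063
v -4.237 -2.176 -0.57
v -3.399 -1.362 0.305
v -4.586 -2.395 -0.033
v -3.747 -1.582 0.843
v -4.576 -2.896 0.423
v -3.737 -2.082 1.299
v -4.211 -3.444 0.584
v -3.373 -2.63 1.459
v -3.664 -3.783 0.374
v -2.825 -2.969 1.249
v -3.189 -3.754 -0.108
v -2.35 -2.94 0.767
v 0.466 -2.587 3.109
v 0.806 -2.912 3.352
v 0.994 -1.033 4.451
v 0.974 -2.737 3.082
v 0.903 -2.491 2.825
v 0.628 -2.29 2.701
v 0.277 -2.228 2.768
v 0.015 -2.334 2.994
v -0.037 -2.558 3.274
v 0.147 -2.796 3.477
v 0.48 -2.936 3.507
v -0.962 -1.84 -1.79
v 0.005 -2.125 -1.848
v -1.385 -3.075 -2.772
v -0.418 -3.36 -2.83
v -0.924 -3.464 -1.962
v -0.663 -2.7 -1.356
v -0.717 -2.5 -3.264
v -0.456 -1.736 -2.658
v 0.156 -2.533 -2.759
v 0.028 -3.129 -1.954
v -1.408 -2.071 -2.666
v -1.536 -2.667 -1.861
v -0.441 -1.874 -1.733
v -0.939 -3.326 -2.887
v -1.236 -3.387 -2.377
v -0.668 -3.554 -2.411
v -0.834 -2.212 -1.444
v -0.266 -2.38 -1.477
v -0.812 -3.167 -1.545
v -1.114 -2.82 -3.143
v -0.546 -2.988 -3.176
v -0.712 -1.646 -2.209
v -0.144 -1.813 -2.243
v -0.568 -2.033 -3.075
v 0.216 -2.281 -2.302
v -0.033 -3.007 -2.879
v -0.209 -2.502 -3.135
v -0.055 -2.053 -2.778
v 0.14 -2.632 -1.829
v -0.108 -3.358 -2.406
v -0.406 -3.418 -1.896
v -0.252 -2.97 -1.54
v 0.229 -2.871 -2.365
v -1.272 -1.842 -2.214
v -1.52 -2.568 -2.791
v -1.128 -2.23 -3.08
v -0.974 -1.782 -2.724
v -1.347 -2.193 -1.741
v -1.596 -2.919 -2.318
v -1.325 -3.147 -1.842
v -1.171 -2.698 -1.485
v -1.609 -2.329 -2.255
v -0.016 3.633 -1.142
v 0.911 3.595 -1.733
v 0.856 2.467 0.302
v 0.968 4.052 -1.398
v 0.762 4.397 -0.995
v 0.347 4.537 -0.631
v -0.166 4.435 -0.404
v -0.638 4.118 -0.375
v -0.943 3.671 -0.551
v -1 3.213 -0.886
v -0.794 2.869 -1.289
v -0.379 2.728 -1.653
v 0.133 2.831 -1.88
v 0.605 3.148 -1.909
f 2 4 1
f 5 2 1
f 1 4 3
f 3 5 1
f 2 8 4
f 6 2 5
f 6 8 2
f 4 8 3
f 7 5 3
f 3 8 7
f 7 6 5
f 8 6 7
f 10 9 13
f 10 13 11
f 11 13 14
f 11 14 12
f 13 9 15
f 13 15 14
f 14 15 16
f 14 16 12
f 15 9 17
f 15 17 16
f 16 17 18
f 16 18 12
f 17 9 19
f 17 19 18
f 18 19 20
f 18 20 12
f 19 9 21
f 19 21 20
f 20 21 22
f 20 22 12
f 21 9 23
f 21 23 22
f 22 23 24
f 22 24 12
f 23 9 25
f 23 25 24
f 24 25 26
f 24 26 12
f 25 9 27
f 25 27 26
f 26 27 28
f 26 28 12
f 27 9 10
f 27 10 28
f 28 10 11
f 28 11 12
f 30 29 32
f 30 32 31
f 32 29 33
f 32 33 31
f 33 29 34
f 33 34 31
f 34 29 35
f 34 35 31
f 35 29 36
f 35 36 31
f 36 29 37
f 36 37 31
f 37 29 38
f 37 38 31
f 38 29 39
f 38 39 31
f 39 29 30
f 39 30 31
f 40 77 56
f 77 51 80
f 56 80 45
f 77 80 56
f 40 56 52
f 56 45 57
f 52 57 41
f 56 57 52
f 40 52 61
f 52 41 62
f 61 62 47
f 52 62 61
f 40 61 73
f 61 47 76
f 73 76 50
f 61 76 73
f 40 73 77
f 73 50 81
f 77 81 51
f 73 81 77
f 41 57 68
f 57 45 71
f 68 71 49
f 57 71 68
f 45 80 58
f 80 51 79
f 58 79 44
f 80 79 58
f 51 81 78
f 81 50 74
f 78 74 42
f 81 74 78
f 50 76 75
f 76 47 63
f 75 63 46
f 76 63 75
f 47 62 67
f 62 41 64
f 67 64 48
f 62 64 67
f 43 69 55
f 69 49 70
f 55 70 44
f 69 70 55
f 43 55 53
f 55 44 54
f 53 54 42
f 55 54 53
f 43 53 60
f 53 42 59
f 60 59 46
f 53 59 60
f 43 60 65
f 60 46 66
f 65 66 48
f 60 66 65
f 43 65 69
f 65 48 72
f 69 72 49
f 65 72 69
f 44 70 58
f 70 49 71
f 58 71 45
f 70 71 58
f 42 54 78
f 54 44 79
f 78 79 51
f 54 79 78
f 46 59 75
f 59 42 74
f 75 74 50
f 59 74 75
f 48 66 67
f 66 46 63
f 67 63 47
f 66 63 67
f 49 72 68
f 72 48 64
f 68 64 41
f 72 64 68
f 83 82 85
f 83 85 84
f 85 82 86
f 85 86 84
f 86 82 87
f 86 87 84
f 87 82 88
f 87 88 84
f 88 82 89
f 88 89 84
f 89 82 90
f 89 90 84
f 90 82 91
f 90 91 84
f 91 82 92
f 91 92 84
f 92 82 93
f 92 93 84
f 93 82 94
f 93 94 84
f 94 82 95
f 94 95 84
f 95 82 83
f 95 83 84



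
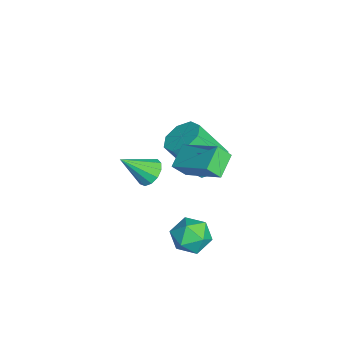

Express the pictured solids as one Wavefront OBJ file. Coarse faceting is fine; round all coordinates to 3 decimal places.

v -0.567 2.121 2.118
v 0.598 3.425 3.069
v -0.665 2.668 1.488
v 0.5 3.972 2.438
v 0.34 1.688 1.602
v 1.505 2.992 2.552
v 0.242 2.235 0.971
v 1.407 3.539 1.922
v -3.287 3.334 -1.676
v -2.829 3.976 -1.223
v -2.874 2.789 0.509
v -3.333 2.146 0.056
v -3.519 4.062 -1.182
v -3.564 2.875 0.549
v -4.073 3.722 -1.43
v -4.119 2.534 0.301
v -4.167 3.154 -1.822
v -4.213 1.966 -0.091
v -3.746 2.691 -2.129
v -3.791 1.504 -0.397
v -3.056 2.605 -2.169
v -3.101 1.418 -0.438
v -2.501 2.946 -1.921
v -2.547 1.758 -0.19
v -2.407 3.514 -1.529
v -2.453 2.326 0.202
v -0.558 0.846 0.371
v 0.012 1.15 0.584
v -0.342 -0.306 1.429
v -0.273 1.292 0.798
v -0.648 1.293 0.875
v -0.995 1.152 0.793
v -1.203 0.914 0.576
v -1.206 0.655 0.294
v -1.003 0.456 0.037
v -0.66 0.381 -0.115
v -0.283 0.454 -0.112
v 0.006 0.652 0.044
v 0.116 0.911 0.303
v 1.696 3.238 -1.765
v 2.266 2.868 -1.168
v 1.014 1.952 -1.912
v 1.584 1.582 -1.315
v 0.975 2.191 -1.04
v 1.396 2.986 -0.95
v 1.884 1.834 -2.13
v 2.305 2.629 -2.04
v 2.382 2 -1.394
v 1.821 2.221 -0.721
v 1.459 2.599 -2.359
v 0.898 2.82 -1.686
f 2 4 1
f 5 2 1
f 1 4 3
f 3 5 1
f 2 8 4
f 6 2 5
f 6 8 2
f 4 8 3
f 7 5 3
f 3 8 7
f 7 6 5
f 8 6 7
f 10 9 13
f 10 13 11
f 11 13 14
f 11 14 12
f 13 9 15
f 13 15 14
f 14 15 16
f 14 16 12
f 15 9 17
f 15 17 16
f 16 17 18
f 16 18 12
f 17 9 19
f 17 19 18
f 18 19 20
f 18 20 12
f 19 9 21
f 19 21 20
f 20 21 22
f 20 22 12
f 21 9 23
f 21 23 22
f 22 23 24
f 22 24 12
f 23 9 25
f 23 25 24
f 24 25 26
f 24 26 12
f 25 9 10
f 25 10 26
f 26 10 11
f 26 11 12
f 28 27 30
f 28 30 29
f 30 27 31
f 30 31 29
f 31 27 32
f 31 32 29
f 32 27 33
f 32 33 29
f 33 27 34
f 33 34 29
f 34 27 35
f 34 35 29
f 35 27 36
f 35 36 29
f 36 27 37
f 36 37 29
f 37 27 38
f 37 38 29
f 38 27 39
f 38 39 29
f 39 27 28
f 39 28 29
f 40 51 45
f 40 45 41
f 40 41 47
f 40 47 50
f 40 50 51
f 41 45 49
f 45 51 44
f 51 50 42
f 50 47 46
f 47 41 48
f 43 49 44
f 43 44 42
f 43 42 46
f 43 46 48
f 43 48 49
f 44 49 45
f 42 44 51
f 46 42 50
f 48 46 47
f 49 48 41



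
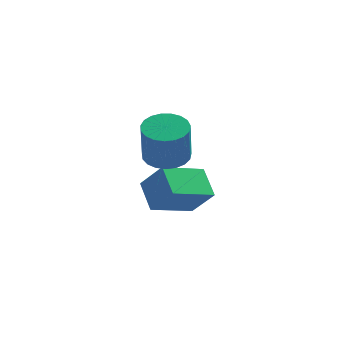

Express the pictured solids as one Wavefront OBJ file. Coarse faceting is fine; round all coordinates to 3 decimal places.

v 1.007 0.575 -2.512
v 1.881 0.169 -1.311
v 0.537 1.723 -1.781
v 1.411 1.317 -0.58
v 2.549 1.683 -3.26
v 3.423 1.277 -2.059
v 2.079 2.831 -2.529
v 2.953 2.425 -1.328
v 1.678 -0.314 1.114
v 2.589 -0.197 1.15
v 2.574 -0.608 2.882
v 1.662 -0.726 2.846
v 2.461 0.154 1.232
v 2.446 -0.257 2.964
v 2.197 0.424 1.294
v 2.181 0.012 3.026
v 1.843 0.566 1.325
v 1.828 0.155 3.056
v 1.461 0.556 1.319
v 1.445 0.145 3.051
v 1.116 0.395 1.278
v 1.1 -0.016 3.009
v 0.868 0.112 1.208
v 0.853 -0.299 2.94
v 0.76 -0.245 1.123
v 0.745 -0.656 2.854
v 0.811 -0.614 1.035
v 0.796 -1.025 2.767
v 1.012 -0.931 0.962
v 0.997 -1.342 2.694
v 1.328 -1.142 0.915
v 1.313 -1.553 2.646
v 1.704 -1.209 0.902
v 1.689 -1.62 2.634
v 2.076 -1.122 0.926
v 2.061 -1.533 2.658
v 2.379 -0.895 0.982
v 2.363 -1.306 2.714
v 2.56 -0.568 1.062
v 2.545 -0.979 2.793
f 2 4 1
f 5 2 1
f 1 4 3
f 3 5 1
f 2 8 4
f 6 2 5
f 6 8 2
f 4 8 3
f 7 5 3
f 3 8 7
f 7 6 5
f 8 6 7
f 10 9 13
f 10 13 11
f 11 13 14
f 11 14 12
f 13 9 15
f 13 15 14
f 14 15 16
f 14 16 12
f 15 9 17
f 15 17 16
f 16 17 18
f 16 18 12
f 17 9 19
f 17 19 18
f 18 19 20
f 18 20 12
f 19 9 21
f 19 21 20
f 20 21 22
f 20 22 12
f 21 9 23
f 21 23 22
f 22 23 24
f 22 24 12
f 23 9 25
f 23 25 24
f 24 25 26
f 24 26 12
f 25 9 27
f 25 27 26
f 26 27 28
f 26 28 12
f 27 9 29
f 27 29 28
f 28 29 30
f 28 30 12
f 29 9 31
f 29 31 30
f 30 31 32
f 30 32 12
f 31 9 33
f 31 33 32
f 32 33 34
f 32 34 12
f 33 9 35
f 33 35 34
f 34 35 36
f 34 36 12
f 35 9 37
f 35 37 36
f 36 37 38
f 36 38 12
f 37 9 39
f 37 39 38
f 38 39 40
f 38 40 12
f 39 9 10
f 39 10 40
f 40 10 11
f 40 11 12



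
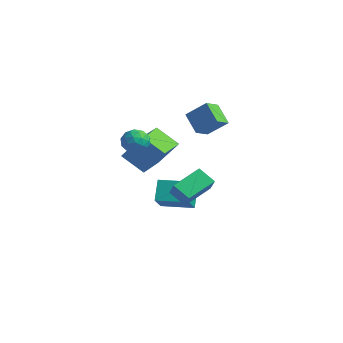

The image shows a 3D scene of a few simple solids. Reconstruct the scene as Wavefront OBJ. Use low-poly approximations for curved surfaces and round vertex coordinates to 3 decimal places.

v -4.159 0.497 -4.856
v -3.25 -0.71 -3.623
v -4.813 1.279 -3.609
v -3.904 0.072 -2.376
v -2.516 1.788 -4.804
v -1.607 0.581 -3.571
v -3.17 2.57 -3.557
v -2.261 1.363 -2.324
v 0.544 -2.721 -0.82
v 0.581 -0.849 -0.038
v 1.562 -2.432 -1.559
v 1.598 -0.56 -0.776
v 1.442 -3.18 0.236
v 1.478 -1.308 1.019
v 2.459 -2.891 -0.502
v 2.496 -1.019 0.28
v -1.613 0.287 3.812
v -0.597 1.006 4.88
v -1.831 1.368 3.291
v -0.815 2.087 4.359
v -0.405 0.053 2.821
v 0.611 0.772 3.889
v -0.623 1.134 2.3
v 0.393 1.853 3.368
v -2.537 -3.563 2.948
v -2.104 -2.827 3.275
v -1.396 -3.833 2.045
v -0.963 -3.097 2.372
v -1.082 -3.831 2.904
v -1.788 -3.665 3.462
v -1.712 -2.995 1.858
v -2.418 -2.829 2.416
v -1.594 -2.476 2.602
v -1.205 -2.993 3.248
v -2.295 -3.667 2.072
v -1.906 -4.184 2.718
v -2.421 -3.171 3.191
v -1.079 -3.489 2.129
v -1.149 -3.92 2.442
v -0.895 -3.488 2.634
v -2.235 -3.664 3.301
v -1.98 -3.231 3.493
v -1.38 -3.821 3.275
v -1.52 -3.429 1.827
v -1.265 -2.996 2.019
v -2.605 -3.172 2.686
v -2.351 -2.74 2.878
v -2.12 -2.839 2.045
v -1.867 -2.532 2.987
v -1.196 -2.691 2.456
v -1.636 -2.631 2.154
v -2.051 -2.533 2.482
v -1.638 -2.836 3.367
v -0.967 -2.995 2.837
v -1.037 -3.426 3.149
v -1.452 -3.328 3.477
v -1.338 -2.63 2.971
v -2.533 -3.665 2.483
v -1.862 -3.824 1.953
v -2.048 -3.332 1.843
v -2.463 -3.234 2.171
v -2.304 -3.969 2.864
v -1.633 -4.128 2.333
v -1.449 -4.127 2.838
v -1.864 -4.029 3.166
v -2.162 -4.03 2.349
v -3.709 -2.836 0.601
v -2.643 -2.138 2.333
v -4.719 -0.91 0.446
v -3.653 -0.212 2.178
v -2.387 -2.228 -0.458
v -1.321 -1.53 1.274
v -3.397 -0.302 -0.613
v -2.331 0.396 1.119
f 2 4 1
f 5 2 1
f 1 4 3
f 3 5 1
f 2 8 4
f 6 2 5
f 6 8 2
f 4 8 3
f 7 5 3
f 3 8 7
f 7 6 5
f 8 6 7
f 10 12 9
f 13 10 9
f 9 12 11
f 11 13 9
f 10 16 12
f 14 10 13
f 14 16 10
f 12 16 11
f 15 13 11
f 11 16 15
f 15 14 13
f 16 14 15
f 18 20 17
f 21 18 17
f 17 20 19
f 19 21 17
f 18 24 20
f 22 18 21
f 22 24 18
f 20 24 19
f 23 21 19
f 19 24 23
f 23 22 21
f 24 22 23
f 25 62 41
f 62 36 65
f 41 65 30
f 62 65 41
f 25 41 37
f 41 30 42
f 37 42 26
f 41 42 37
f 25 37 46
f 37 26 47
f 46 47 32
f 37 47 46
f 25 46 58
f 46 32 61
f 58 61 35
f 46 61 58
f 25 58 62
f 58 35 66
f 62 66 36
f 58 66 62
f 26 42 53
f 42 30 56
f 53 56 34
f 42 56 53
f 30 65 43
f 65 36 64
f 43 64 29
f 65 64 43
f 36 66 63
f 66 35 59
f 63 59 27
f 66 59 63
f 35 61 60
f 61 32 48
f 60 48 31
f 61 48 60
f 32 47 52
f 47 26 49
f 52 49 33
f 47 49 52
f 28 54 40
f 54 34 55
f 40 55 29
f 54 55 40
f 28 40 38
f 40 29 39
f 38 39 27
f 40 39 38
f 28 38 45
f 38 27 44
f 45 44 31
f 38 44 45
f 28 45 50
f 45 31 51
f 50 51 33
f 45 51 50
f 28 50 54
f 50 33 57
f 54 57 34
f 50 57 54
f 29 55 43
f 55 34 56
f 43 56 30
f 55 56 43
f 27 39 63
f 39 29 64
f 63 64 36
f 39 64 63
f 31 44 60
f 44 27 59
f 60 59 35
f 44 59 60
f 33 51 52
f 51 31 48
f 52 48 32
f 51 48 52
f 34 57 53
f 57 33 49
f 53 49 26
f 57 49 53
f 68 70 67
f 71 68 67
f 67 70 69
f 69 71 67
f 68 74 70
f 72 68 71
f 72 74 68
f 70 74 69
f 73 71 69
f 69 74 73
f 73 72 71
f 74 72 73



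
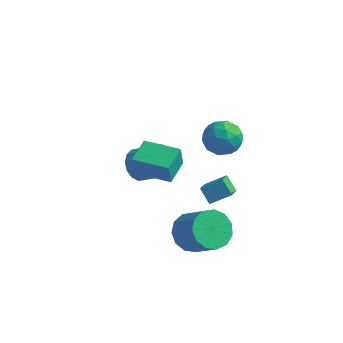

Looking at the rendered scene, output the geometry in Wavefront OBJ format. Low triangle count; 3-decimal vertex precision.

v -0.41 -2.498 -2.022
v -0.408 -2.75 -0.777
v -0.47 -1.088 -1.736
v -0.468 -1.34 -0.491
v 1.488 -2.42 -2.009
v 1.49 -2.672 -0.764
v 1.428 -1.01 -1.723
v 1.43 -1.262 -0.478
v -1.53 0.062 -3.884
v -1.015 0.276 -4.666
v 0.305 0.272 -3.797
v -0.21 0.058 -3.016
v -1.141 0.715 -4.471
v 0.178 0.711 -3.603
v -1.372 0.979 -4.12
v -0.053 0.975 -3.251
v -1.645 0.998 -3.705
v -0.326 0.994 -2.836
v -1.887 0.766 -3.338
v -0.568 0.762 -2.469
v -2.034 0.345 -3.118
v -0.714 0.341 -2.249
v -2.045 -0.152 -3.103
v -0.725 -0.156 -2.234
v -1.918 -0.591 -3.297
v -0.599 -0.595 -2.429
v -1.687 -0.855 -3.649
v -0.368 -0.859 -2.78
v -1.414 -0.874 -4.064
v -0.095 -0.878 -3.195
v -1.172 -0.642 -4.431
v 0.147 -0.646 -3.562
v -1.026 -0.221 -4.651
v 0.294 -0.225 -3.782
v 3.819 -1.016 2.148
v 4.367 -1.261 1.323
v 3.393 -2.599 2.337
v 3.941 -2.844 1.512
v 4.411 -2.541 2.364
v 4.675 -1.562 2.248
v 3.085 -2.298 1.412
v 3.349 -1.319 1.296
v 3.913 -2.054 0.868
v 4.732 -2.204 1.457
v 3.028 -1.656 2.203
v 3.847 -1.806 2.792
v 4.13 -0.999 1.719
v 3.63 -2.861 1.941
v 3.906 -2.682 2.442
v 4.228 -2.826 1.957
v 4.311 -1.176 2.262
v 4.633 -1.321 1.777
v 4.659 -2.073 2.39
v 3.127 -2.539 1.883
v 3.449 -2.684 1.398
v 3.532 -1.034 1.703
v 3.854 -1.178 1.218
v 3.101 -1.787 1.27
v 4.185 -1.61 0.967
v 3.935 -2.54 1.078
v 3.432 -2.219 1.019
v 3.587 -1.644 0.951
v 4.667 -1.698 1.313
v 4.417 -2.628 1.424
v 4.693 -2.45 1.925
v 4.848 -1.875 1.856
v 4.4 -2.164 1.046
v 3.343 -1.232 2.236
v 3.093 -2.162 2.347
v 2.912 -1.985 1.804
v 3.067 -1.41 1.735
v 3.825 -1.32 2.582
v 3.575 -2.25 2.693
v 4.173 -2.216 2.709
v 4.328 -1.641 2.641
v 3.36 -1.696 2.614
v 2.933 -1.763 -2.124
v 3.198 -2.843 -1.45
v 3.808 -1.201 -1.566
v 4.072 -2.28 -0.892
v 3.548 -2.04 -2.808
v 3.812 -3.119 -2.134
v 4.422 -1.477 -2.25
v 4.687 -2.557 -1.576
v 3.087 -3.478 -4.293
v 3.591 -4.071 -5.071
v 4.897 -4.595 -3.824
v 4.393 -4.002 -3.047
v 3.841 -3.504 -5.094
v 5.147 -4.028 -3.847
v 3.851 -2.929 -4.863
v 5.157 -3.453 -3.616
v 3.619 -2.528 -4.451
v 4.925 -3.052 -3.205
v 3.218 -2.429 -3.989
v 4.524 -2.953 -2.743
v 2.775 -2.663 -3.624
v 4.081 -3.187 -2.377
v 2.431 -3.155 -3.471
v 3.738 -3.68 -2.224
v 2.296 -3.751 -3.579
v 3.602 -4.275 -2.333
v 2.412 -4.259 -3.914
v 3.718 -4.783 -2.668
v 2.742 -4.519 -4.37
v 4.048 -5.044 -3.123
v 3.181 -4.449 -4.801
v 4.487 -4.974 -3.554
f 2 4 1
f 5 2 1
f 1 4 3
f 3 5 1
f 2 8 4
f 6 2 5
f 6 8 2
f 4 8 3
f 7 5 3
f 3 8 7
f 7 6 5
f 8 6 7
f 10 9 13
f 10 13 11
f 11 13 14
f 11 14 12
f 13 9 15
f 13 15 14
f 14 15 16
f 14 16 12
f 15 9 17
f 15 17 16
f 16 17 18
f 16 18 12
f 17 9 19
f 17 19 18
f 18 19 20
f 18 20 12
f 19 9 21
f 19 21 20
f 20 21 22
f 20 22 12
f 21 9 23
f 21 23 22
f 22 23 24
f 22 24 12
f 23 9 25
f 23 25 24
f 24 25 26
f 24 26 12
f 25 9 27
f 25 27 26
f 26 27 28
f 26 28 12
f 27 9 29
f 27 29 28
f 28 29 30
f 28 30 12
f 29 9 31
f 29 31 30
f 30 31 32
f 30 32 12
f 31 9 33
f 31 33 32
f 32 33 34
f 32 34 12
f 33 9 10
f 33 10 34
f 34 10 11
f 34 11 12
f 35 72 51
f 72 46 75
f 51 75 40
f 72 75 51
f 35 51 47
f 51 40 52
f 47 52 36
f 51 52 47
f 35 47 56
f 47 36 57
f 56 57 42
f 47 57 56
f 35 56 68
f 56 42 71
f 68 71 45
f 56 71 68
f 35 68 72
f 68 45 76
f 72 76 46
f 68 76 72
f 36 52 63
f 52 40 66
f 63 66 44
f 52 66 63
f 40 75 53
f 75 46 74
f 53 74 39
f 75 74 53
f 46 76 73
f 76 45 69
f 73 69 37
f 76 69 73
f 45 71 70
f 71 42 58
f 70 58 41
f 71 58 70
f 42 57 62
f 57 36 59
f 62 59 43
f 57 59 62
f 38 64 50
f 64 44 65
f 50 65 39
f 64 65 50
f 38 50 48
f 50 39 49
f 48 49 37
f 50 49 48
f 38 48 55
f 48 37 54
f 55 54 41
f 48 54 55
f 38 55 60
f 55 41 61
f 60 61 43
f 55 61 60
f 38 60 64
f 60 43 67
f 64 67 44
f 60 67 64
f 39 65 53
f 65 44 66
f 53 66 40
f 65 66 53
f 37 49 73
f 49 39 74
f 73 74 46
f 49 74 73
f 41 54 70
f 54 37 69
f 70 69 45
f 54 69 70
f 43 61 62
f 61 41 58
f 62 58 42
f 61 58 62
f 44 67 63
f 67 43 59
f 63 59 36
f 67 59 63
f 78 80 77
f 81 78 77
f 77 80 79
f 79 81 77
f 78 84 80
f 82 78 81
f 82 84 78
f 80 84 79
f 83 81 79
f 79 84 83
f 83 82 81
f 84 82 83
f 86 85 89
f 86 89 87
f 87 89 90
f 87 90 88
f 89 85 91
f 89 91 90
f 90 91 92
f 90 92 88
f 91 85 93
f 91 93 92
f 92 93 94
f 92 94 88
f 93 85 95
f 93 95 94
f 94 95 96
f 94 96 88
f 95 85 97
f 95 97 96
f 96 97 98
f 96 98 88
f 97 85 99
f 97 99 98
f 98 99 100
f 98 100 88
f 99 85 101
f 99 101 100
f 100 101 102
f 100 102 88
f 101 85 103
f 101 103 102
f 102 103 104
f 102 104 88
f 103 85 105
f 103 105 104
f 104 105 106
f 104 106 88
f 105 85 107
f 105 107 106
f 106 107 108
f 106 108 88
f 107 85 86
f 107 86 108
f 108 86 87
f 108 87 88



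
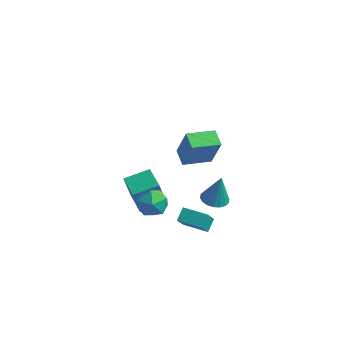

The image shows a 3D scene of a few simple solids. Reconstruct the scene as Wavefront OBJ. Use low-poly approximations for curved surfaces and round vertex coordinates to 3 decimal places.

v -0.36 1.341 -3.603
v 0.044 0.663 -3.624
v -0.04 1.479 -1.817
v 0.292 0.904 -3.687
v 0.411 1.232 -3.733
v 0.377 1.581 -3.754
v 0.197 1.883 -3.745
v -0.093 2.078 -3.708
v -0.437 2.126 -3.65
v -0.765 2.02 -3.583
v -1.013 1.779 -3.52
v -1.132 1.451 -3.473
v -1.098 1.102 -3.452
v -0.918 0.8 -3.462
v -0.627 0.605 -3.499
v -0.284 0.557 -3.557
v -0.55 -1.738 2.242
v 0.18 -1.93 4.04
v 0.277 -0.418 2.046
v 1.007 -0.609 3.845
v 0.213 -2.271 1.875
v 0.943 -2.462 3.674
v 1.04 -0.95 1.68
v 1.77 -1.142 3.478
v -3.397 -1.149 -4.591
v -3.475 -1.671 -2.849
v -4.635 -0.358 -4.41
v -4.713 -0.88 -2.668
v -2.567 0.06 -4.192
v -2.645 -0.462 -2.45
v -3.805 0.851 -4.011
v -3.883 0.329 -2.269
v 0.132 -2.059 -3.106
v 0.287 -2.82 -2.14
v 0.025 -1.405 -2.574
v 0.18 -2.166 -1.607
v 1.5 -1.814 -3.133
v 1.655 -2.575 -2.166
v 1.393 -1.16 -2.6
v 1.548 -1.921 -1.634
v -2.456 -2.205 -1.702
v -2.091 -1.812 -2.507
v -1.129 -3.008 -1.493
v -0.764 -2.615 -2.298
v -0.908 -2.067 -1.514
v -1.728 -1.57 -1.643
v -1.492 -3.25 -2.357
v -2.312 -2.753 -2.486
v -1.495 -2.457 -2.912
v -1.135 -1.726 -2.391
v -2.085 -3.094 -1.609
v -1.725 -2.363 -1.088
f 2 1 4
f 2 4 3
f 4 1 5
f 4 5 3
f 5 1 6
f 5 6 3
f 6 1 7
f 6 7 3
f 7 1 8
f 7 8 3
f 8 1 9
f 8 9 3
f 9 1 10
f 9 10 3
f 10 1 11
f 10 11 3
f 11 1 12
f 11 12 3
f 12 1 13
f 12 13 3
f 13 1 14
f 13 14 3
f 14 1 15
f 14 15 3
f 15 1 16
f 15 16 3
f 16 1 2
f 16 2 3
f 18 20 17
f 21 18 17
f 17 20 19
f 19 21 17
f 18 24 20
f 22 18 21
f 22 24 18
f 20 24 19
f 23 21 19
f 19 24 23
f 23 22 21
f 24 22 23
f 26 28 25
f 29 26 25
f 25 28 27
f 27 29 25
f 26 32 28
f 30 26 29
f 30 32 26
f 28 32 27
f 31 29 27
f 27 32 31
f 31 30 29
f 32 30 31
f 34 36 33
f 37 34 33
f 33 36 35
f 35 37 33
f 34 40 36
f 38 34 37
f 38 40 34
f 36 40 35
f 39 37 35
f 35 40 39
f 39 38 37
f 40 38 39
f 41 52 46
f 41 46 42
f 41 42 48
f 41 48 51
f 41 51 52
f 42 46 50
f 46 52 45
f 52 51 43
f 51 48 47
f 48 42 49
f 44 50 45
f 44 45 43
f 44 43 47
f 44 47 49
f 44 49 50
f 45 50 46
f 43 45 52
f 47 43 51
f 49 47 48
f 50 49 42

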